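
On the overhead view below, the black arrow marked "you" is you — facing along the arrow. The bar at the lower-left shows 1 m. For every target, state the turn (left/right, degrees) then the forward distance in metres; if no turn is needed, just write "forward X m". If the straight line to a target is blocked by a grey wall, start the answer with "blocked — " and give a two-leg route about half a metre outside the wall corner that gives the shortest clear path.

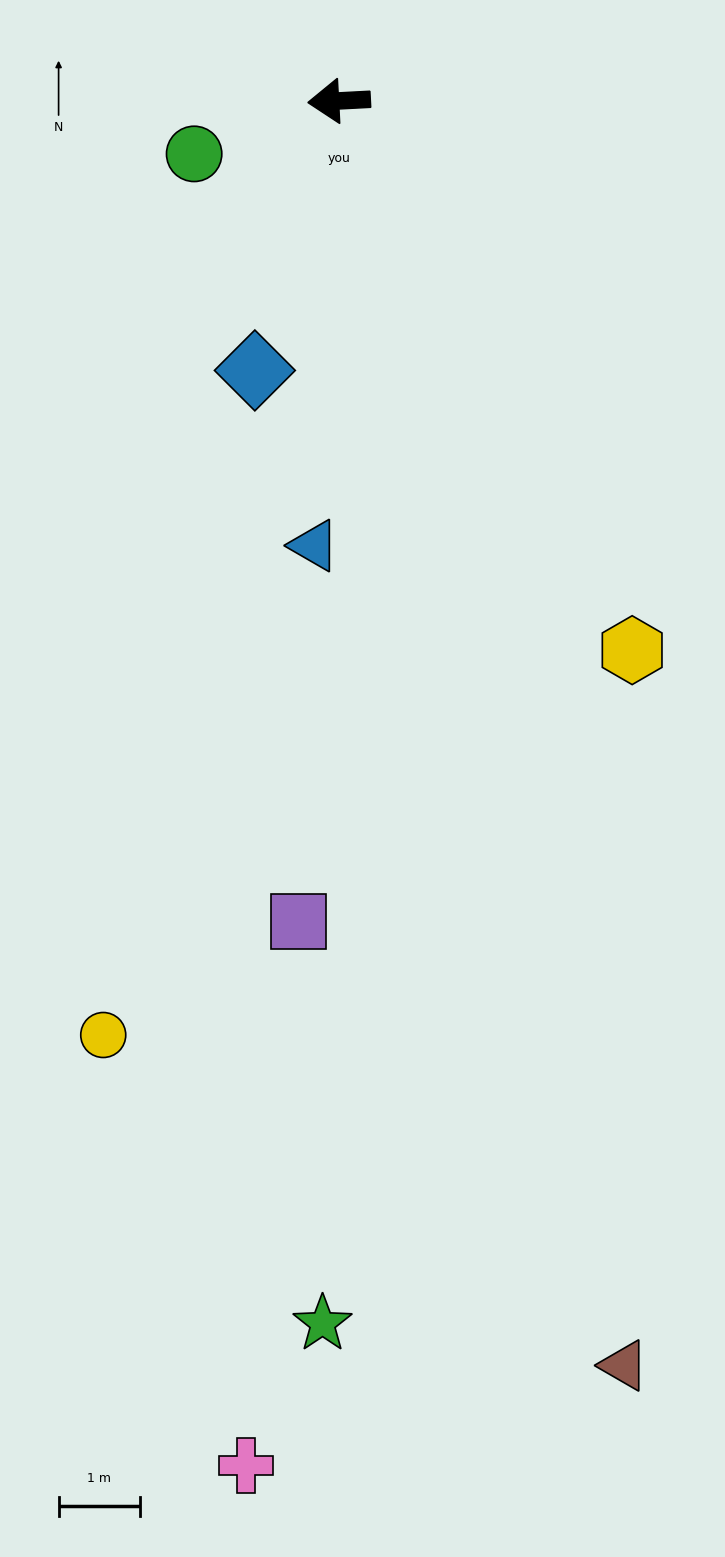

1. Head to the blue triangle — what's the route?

turn left 84°, forward 5.5 m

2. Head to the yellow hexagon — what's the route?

turn left 115°, forward 7.7 m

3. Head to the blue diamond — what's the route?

turn left 70°, forward 3.5 m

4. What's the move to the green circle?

turn left 17°, forward 1.9 m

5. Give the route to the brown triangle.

turn left 100°, forward 16.0 m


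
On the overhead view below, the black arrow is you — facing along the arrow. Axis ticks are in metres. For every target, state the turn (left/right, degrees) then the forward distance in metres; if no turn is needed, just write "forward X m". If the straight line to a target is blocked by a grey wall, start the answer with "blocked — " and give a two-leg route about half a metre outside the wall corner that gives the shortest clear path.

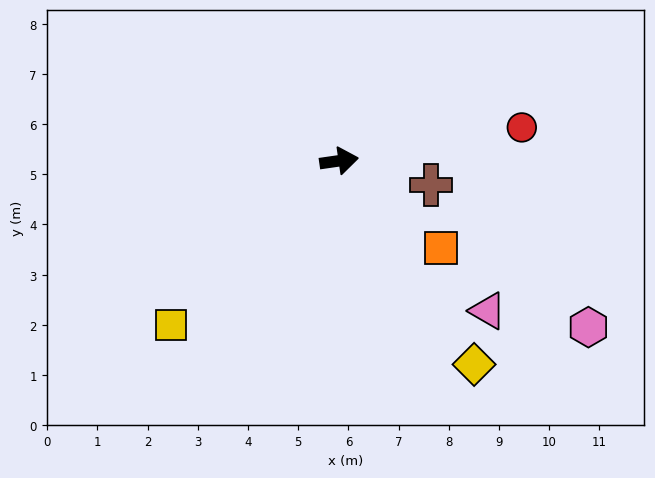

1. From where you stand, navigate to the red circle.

turn left 2°, forward 3.7 m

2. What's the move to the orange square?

turn right 49°, forward 2.7 m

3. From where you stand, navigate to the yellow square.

turn right 144°, forward 4.7 m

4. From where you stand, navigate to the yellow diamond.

turn right 65°, forward 4.9 m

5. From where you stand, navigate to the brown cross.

turn right 23°, forward 1.9 m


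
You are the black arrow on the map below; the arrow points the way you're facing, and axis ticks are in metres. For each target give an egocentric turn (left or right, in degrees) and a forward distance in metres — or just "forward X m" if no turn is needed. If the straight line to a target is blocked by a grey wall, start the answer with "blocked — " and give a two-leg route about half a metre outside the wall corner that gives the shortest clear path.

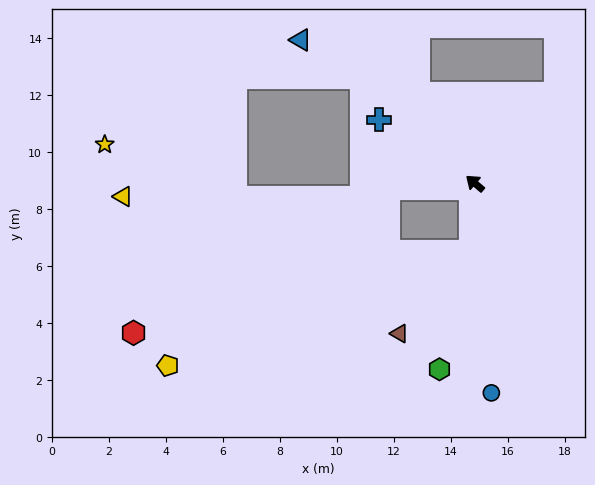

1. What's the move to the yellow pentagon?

blocked — turn left 43°, forward 3.0 m, then turn left 36°, forward 9.9 m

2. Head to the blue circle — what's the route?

turn left 135°, forward 7.4 m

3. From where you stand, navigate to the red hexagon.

blocked — turn left 43°, forward 3.0 m, then turn left 27°, forward 10.3 m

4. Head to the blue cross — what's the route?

turn left 7°, forward 4.0 m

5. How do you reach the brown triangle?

blocked — turn left 127°, forward 2.4 m, then turn right 38°, forward 3.8 m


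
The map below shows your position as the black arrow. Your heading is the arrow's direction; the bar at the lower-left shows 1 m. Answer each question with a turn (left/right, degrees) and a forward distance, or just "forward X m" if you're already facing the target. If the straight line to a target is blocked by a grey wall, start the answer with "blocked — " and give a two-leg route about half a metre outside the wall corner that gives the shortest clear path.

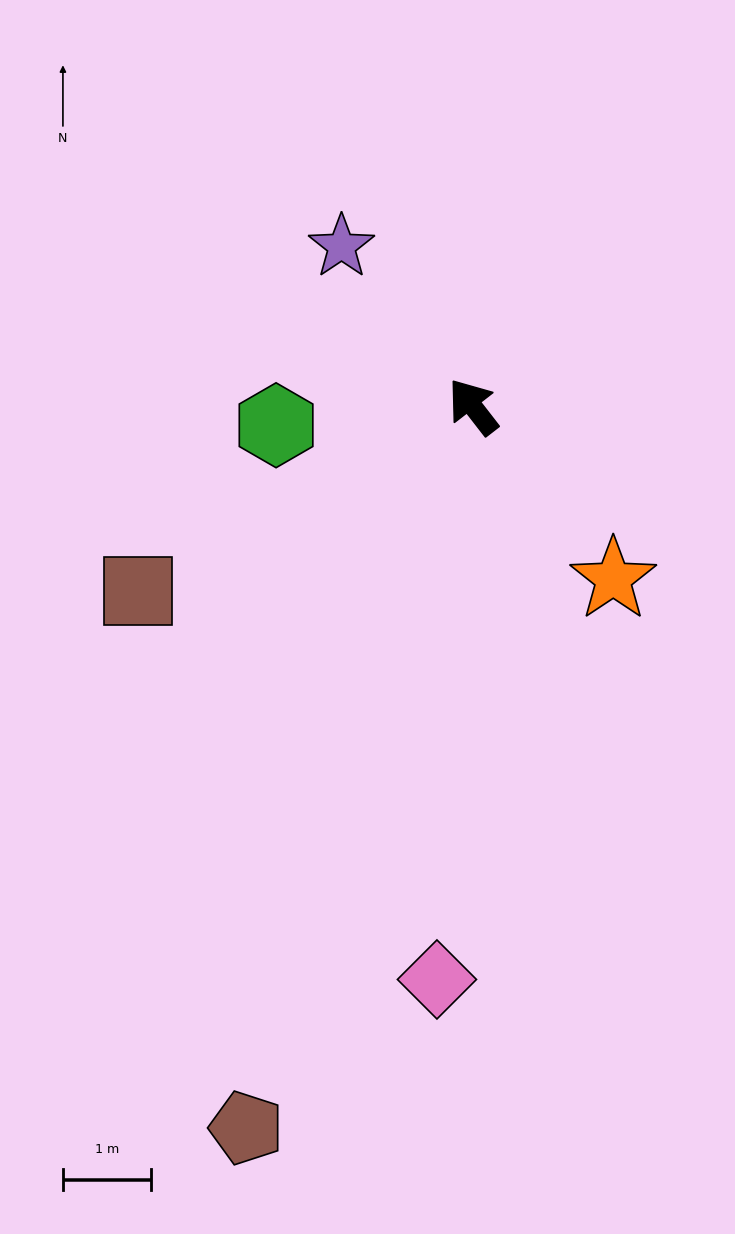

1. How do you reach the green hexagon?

turn left 58°, forward 2.2 m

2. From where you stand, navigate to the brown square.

turn left 81°, forward 4.3 m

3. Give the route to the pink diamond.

turn left 139°, forward 6.5 m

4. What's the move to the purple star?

forward 2.4 m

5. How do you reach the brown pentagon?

turn left 125°, forward 8.6 m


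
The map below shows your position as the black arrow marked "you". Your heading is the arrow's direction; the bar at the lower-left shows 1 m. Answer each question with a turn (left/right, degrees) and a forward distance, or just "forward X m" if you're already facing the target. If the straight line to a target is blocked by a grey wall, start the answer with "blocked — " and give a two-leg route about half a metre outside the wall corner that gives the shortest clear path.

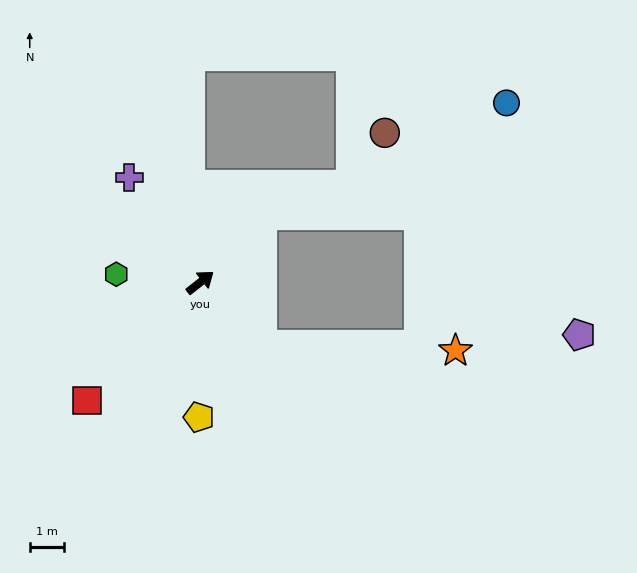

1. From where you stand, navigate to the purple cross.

turn left 86°, forward 3.7 m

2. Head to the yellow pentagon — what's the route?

turn right 129°, forward 3.9 m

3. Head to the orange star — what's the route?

blocked — turn right 83°, forward 2.6 m, then turn left 43°, forward 5.6 m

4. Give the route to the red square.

turn right 172°, forward 4.8 m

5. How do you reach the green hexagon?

turn left 136°, forward 2.5 m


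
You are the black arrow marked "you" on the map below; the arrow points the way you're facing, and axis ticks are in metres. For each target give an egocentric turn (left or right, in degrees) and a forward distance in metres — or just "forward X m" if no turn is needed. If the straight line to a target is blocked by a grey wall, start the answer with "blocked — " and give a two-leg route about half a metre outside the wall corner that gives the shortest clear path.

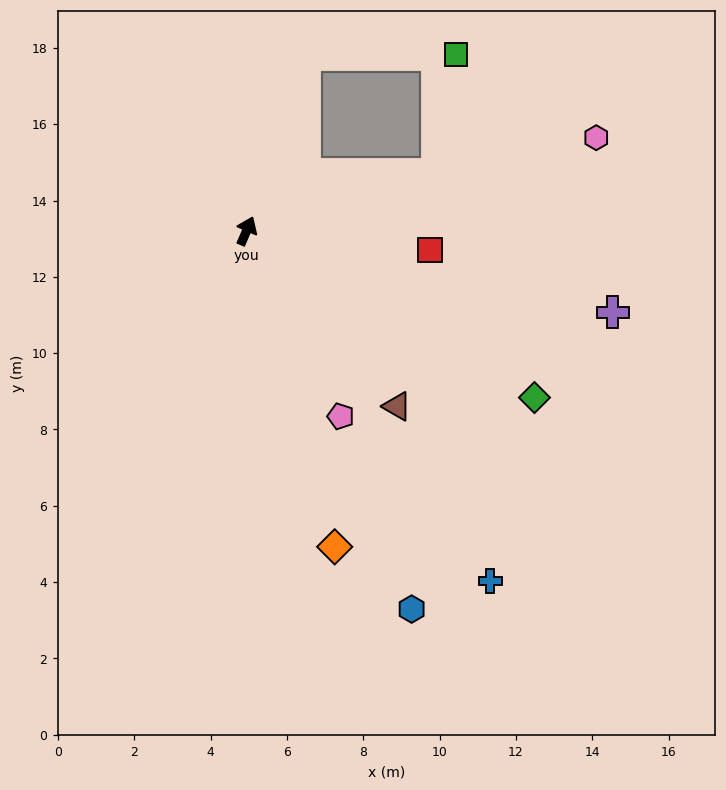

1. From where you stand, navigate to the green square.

blocked — turn right 50°, forward 5.2 m, then turn left 64°, forward 3.2 m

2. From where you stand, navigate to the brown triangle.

turn right 116°, forward 6.1 m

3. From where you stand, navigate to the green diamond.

turn right 97°, forward 8.7 m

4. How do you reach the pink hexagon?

turn right 52°, forward 9.5 m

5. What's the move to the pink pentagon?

turn right 130°, forward 5.5 m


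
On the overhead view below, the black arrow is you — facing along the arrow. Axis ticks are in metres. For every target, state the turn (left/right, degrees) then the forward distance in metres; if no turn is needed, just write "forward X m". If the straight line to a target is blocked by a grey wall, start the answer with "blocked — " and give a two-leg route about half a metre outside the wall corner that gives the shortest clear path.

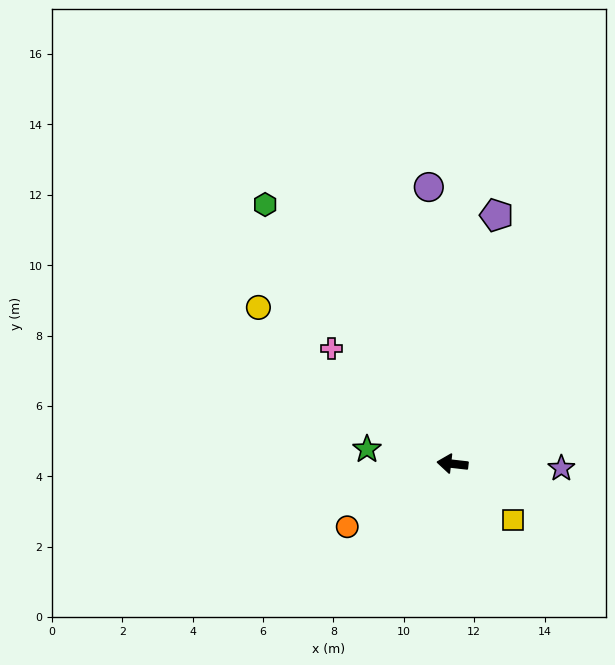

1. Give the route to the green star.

turn right 3°, forward 2.5 m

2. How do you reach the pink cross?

turn right 37°, forward 4.7 m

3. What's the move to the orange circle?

turn left 37°, forward 3.5 m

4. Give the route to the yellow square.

turn left 144°, forward 2.3 m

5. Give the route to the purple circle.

turn right 79°, forward 7.9 m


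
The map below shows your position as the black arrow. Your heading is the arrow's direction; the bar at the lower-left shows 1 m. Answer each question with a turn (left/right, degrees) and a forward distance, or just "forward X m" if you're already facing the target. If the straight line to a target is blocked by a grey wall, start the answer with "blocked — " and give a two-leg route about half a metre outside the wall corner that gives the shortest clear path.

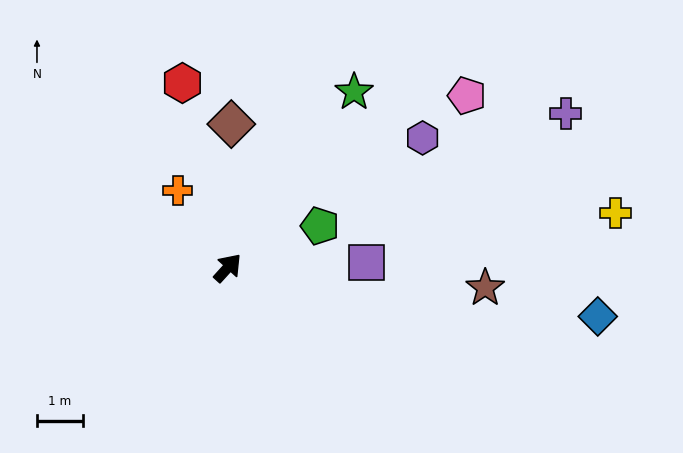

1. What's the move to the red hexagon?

turn left 56°, forward 4.2 m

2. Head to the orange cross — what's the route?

turn left 75°, forward 2.0 m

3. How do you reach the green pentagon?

turn right 23°, forward 2.2 m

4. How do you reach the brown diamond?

turn left 41°, forward 3.2 m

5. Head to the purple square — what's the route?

turn right 46°, forward 3.1 m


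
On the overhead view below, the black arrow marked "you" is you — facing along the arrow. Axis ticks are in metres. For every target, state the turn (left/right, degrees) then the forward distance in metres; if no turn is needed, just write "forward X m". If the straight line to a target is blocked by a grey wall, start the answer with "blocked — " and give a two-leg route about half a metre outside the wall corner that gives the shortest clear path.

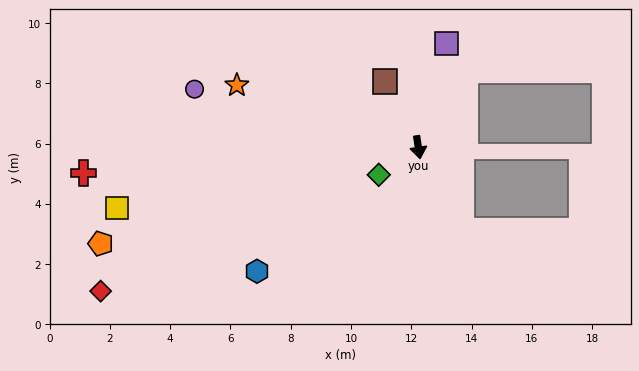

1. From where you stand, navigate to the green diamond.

turn right 64°, forward 1.6 m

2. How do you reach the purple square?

turn left 156°, forward 3.6 m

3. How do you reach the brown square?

turn right 162°, forward 2.5 m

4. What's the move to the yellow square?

turn right 87°, forward 10.2 m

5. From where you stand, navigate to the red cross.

turn right 94°, forward 11.1 m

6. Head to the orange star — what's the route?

turn right 118°, forward 6.4 m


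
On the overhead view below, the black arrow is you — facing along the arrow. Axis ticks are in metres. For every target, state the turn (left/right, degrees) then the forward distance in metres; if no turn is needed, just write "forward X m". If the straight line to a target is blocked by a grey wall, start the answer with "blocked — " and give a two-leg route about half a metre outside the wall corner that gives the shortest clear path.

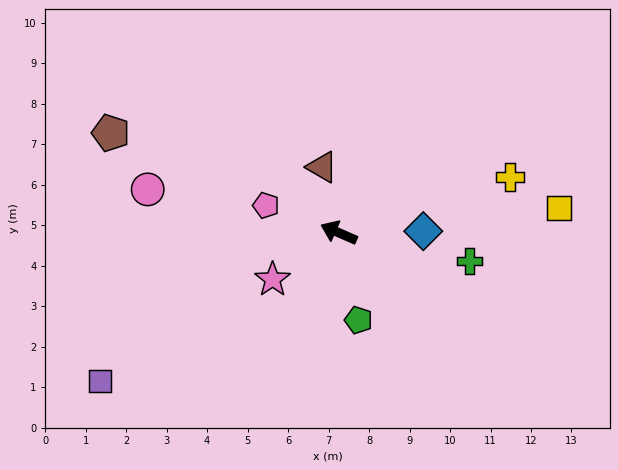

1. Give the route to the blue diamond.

turn right 155°, forward 2.1 m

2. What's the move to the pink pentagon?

turn left 3°, forward 1.9 m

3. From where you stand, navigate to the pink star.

turn left 59°, forward 2.0 m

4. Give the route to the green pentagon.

turn left 126°, forward 2.2 m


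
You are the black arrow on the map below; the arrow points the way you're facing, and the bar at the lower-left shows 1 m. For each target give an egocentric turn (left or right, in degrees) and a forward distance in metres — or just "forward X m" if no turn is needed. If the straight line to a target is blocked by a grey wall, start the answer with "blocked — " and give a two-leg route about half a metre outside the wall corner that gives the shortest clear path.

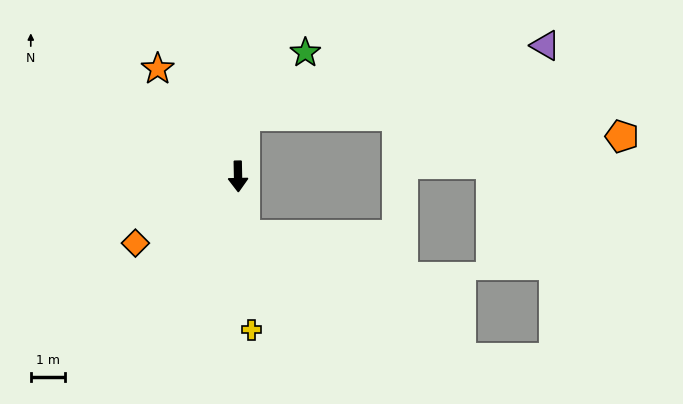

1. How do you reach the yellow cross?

turn left 4°, forward 4.4 m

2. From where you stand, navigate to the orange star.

turn right 144°, forward 3.9 m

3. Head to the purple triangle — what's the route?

blocked — turn left 172°, forward 1.8 m, then turn right 70°, forward 8.9 m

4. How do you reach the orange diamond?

turn right 58°, forward 3.5 m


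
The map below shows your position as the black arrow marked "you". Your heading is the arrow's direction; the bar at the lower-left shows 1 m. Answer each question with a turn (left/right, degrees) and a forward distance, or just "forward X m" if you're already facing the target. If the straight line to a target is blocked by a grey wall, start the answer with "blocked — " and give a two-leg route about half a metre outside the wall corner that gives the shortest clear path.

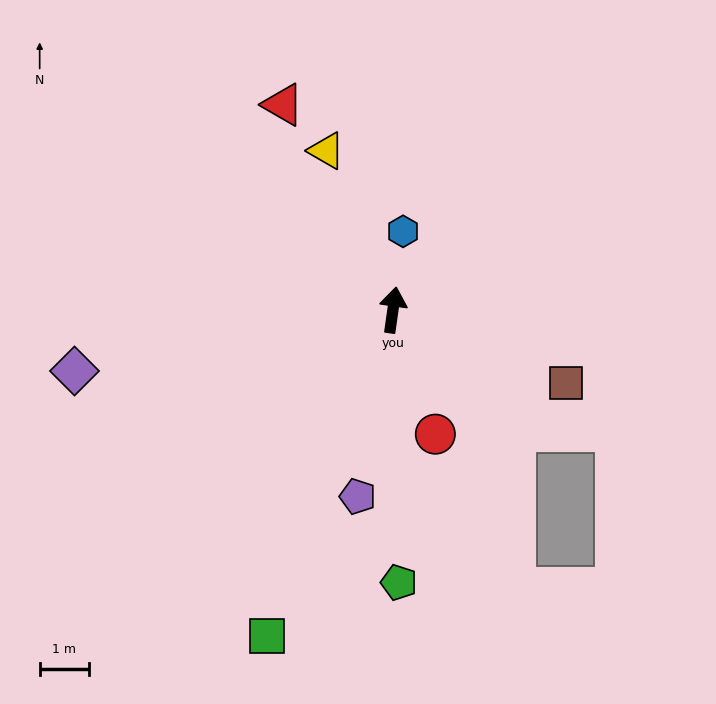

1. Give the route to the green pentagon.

turn right 171°, forward 5.5 m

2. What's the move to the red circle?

turn right 153°, forward 2.7 m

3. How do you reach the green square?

turn left 167°, forward 7.0 m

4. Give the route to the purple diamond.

turn left 109°, forward 6.5 m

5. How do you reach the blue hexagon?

forward 1.6 m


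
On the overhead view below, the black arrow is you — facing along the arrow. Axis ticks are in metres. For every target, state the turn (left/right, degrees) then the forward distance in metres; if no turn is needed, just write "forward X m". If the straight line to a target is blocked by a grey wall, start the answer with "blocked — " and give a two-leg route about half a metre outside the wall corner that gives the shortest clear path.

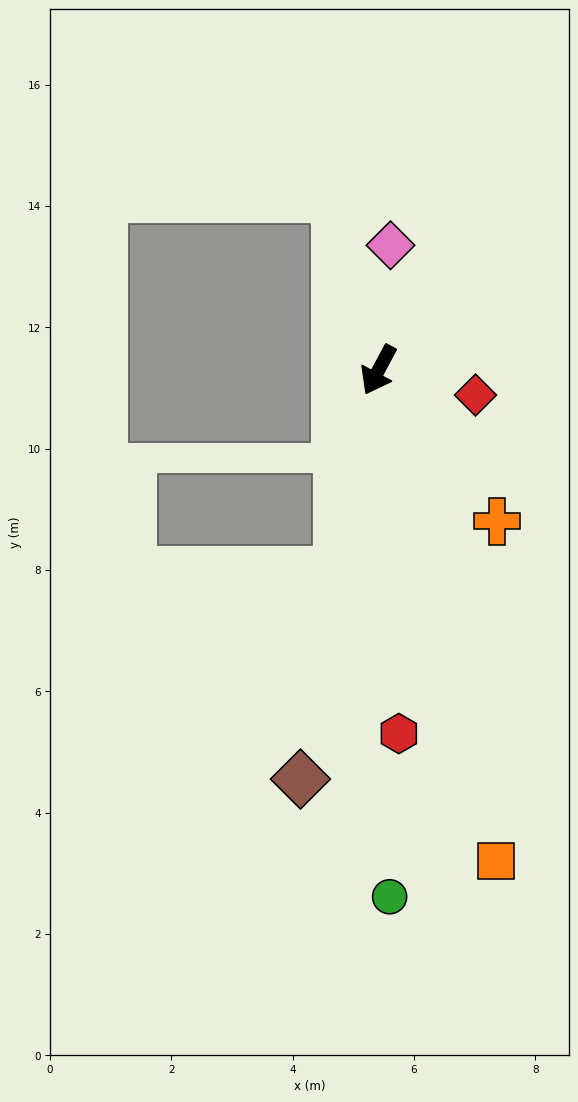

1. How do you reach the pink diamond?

turn right 157°, forward 2.1 m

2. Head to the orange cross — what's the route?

turn left 66°, forward 3.2 m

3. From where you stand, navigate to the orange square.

turn left 42°, forward 8.3 m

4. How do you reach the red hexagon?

turn left 31°, forward 6.0 m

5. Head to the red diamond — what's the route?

turn left 104°, forward 1.7 m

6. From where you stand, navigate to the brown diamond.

turn left 17°, forward 6.9 m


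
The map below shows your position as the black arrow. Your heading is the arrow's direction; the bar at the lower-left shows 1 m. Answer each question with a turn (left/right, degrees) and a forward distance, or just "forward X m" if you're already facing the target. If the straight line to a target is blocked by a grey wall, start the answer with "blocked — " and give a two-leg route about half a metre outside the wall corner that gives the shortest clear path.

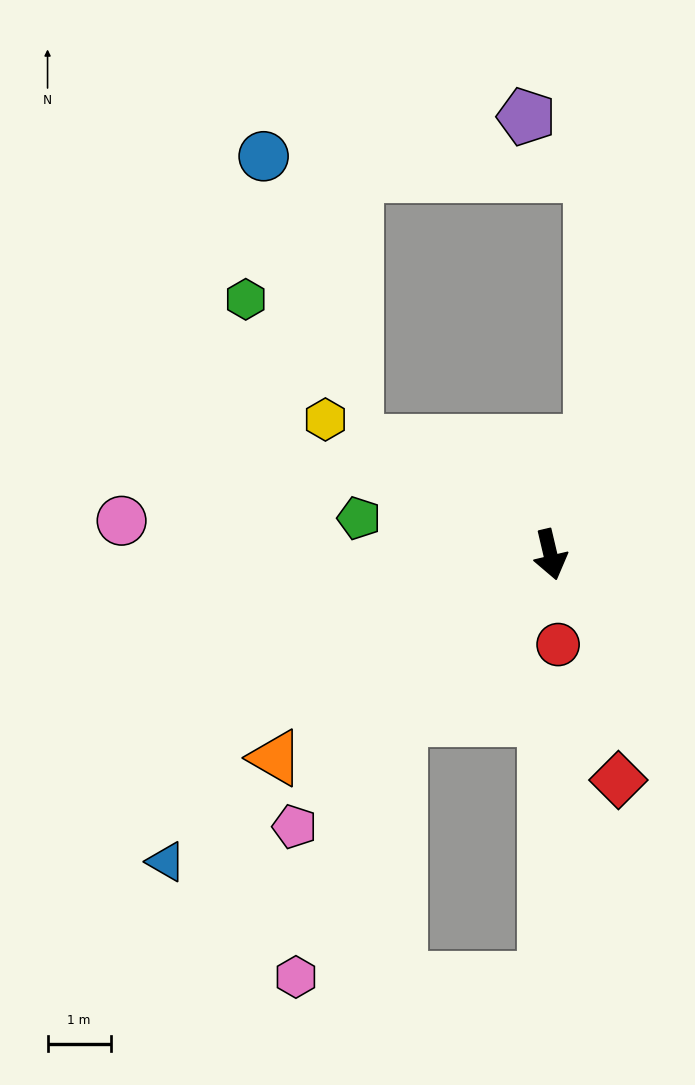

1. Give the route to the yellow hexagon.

turn right 134°, forward 4.2 m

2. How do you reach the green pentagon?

turn right 114°, forward 3.1 m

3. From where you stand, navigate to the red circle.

turn right 8°, forward 1.4 m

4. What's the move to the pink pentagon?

turn right 56°, forward 5.9 m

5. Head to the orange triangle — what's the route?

turn right 67°, forward 5.4 m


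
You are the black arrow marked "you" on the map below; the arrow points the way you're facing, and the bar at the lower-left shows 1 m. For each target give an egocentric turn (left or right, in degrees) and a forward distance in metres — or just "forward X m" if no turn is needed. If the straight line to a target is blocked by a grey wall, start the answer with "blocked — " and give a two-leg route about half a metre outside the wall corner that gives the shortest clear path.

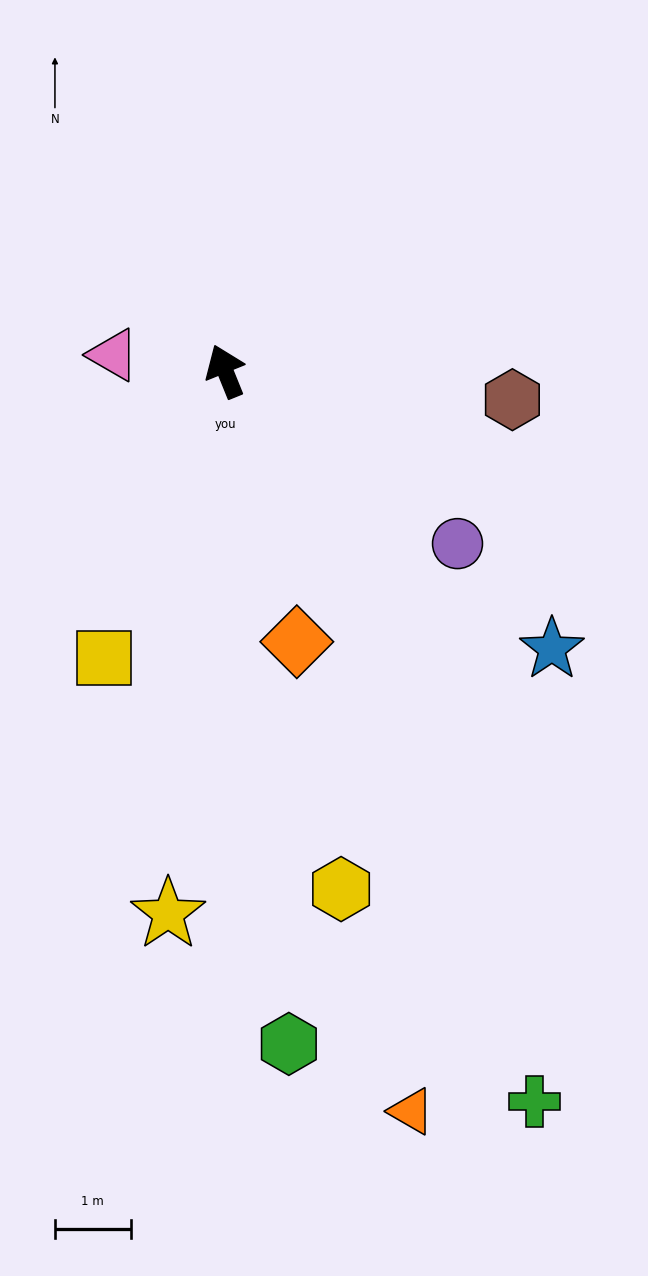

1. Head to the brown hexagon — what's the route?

turn right 118°, forward 3.8 m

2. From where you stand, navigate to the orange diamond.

turn left 173°, forward 3.7 m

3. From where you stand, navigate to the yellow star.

turn left 152°, forward 7.2 m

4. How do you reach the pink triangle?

turn left 60°, forward 1.5 m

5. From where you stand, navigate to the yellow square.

turn left 135°, forward 4.1 m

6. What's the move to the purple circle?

turn right 149°, forward 3.8 m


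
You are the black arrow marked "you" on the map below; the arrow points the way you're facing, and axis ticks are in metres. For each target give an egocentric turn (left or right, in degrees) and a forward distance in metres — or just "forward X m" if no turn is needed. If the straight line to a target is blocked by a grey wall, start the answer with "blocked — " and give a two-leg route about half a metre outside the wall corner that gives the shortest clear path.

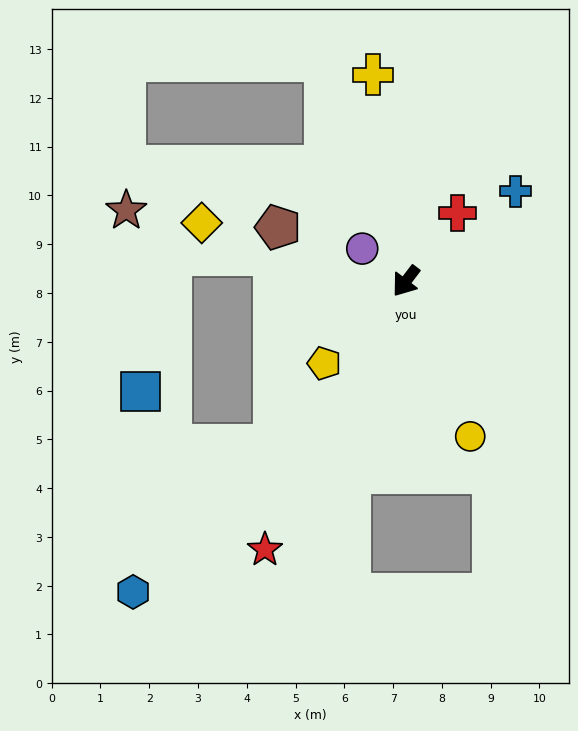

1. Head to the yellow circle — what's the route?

turn left 60°, forward 3.4 m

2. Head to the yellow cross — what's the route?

turn right 134°, forward 4.3 m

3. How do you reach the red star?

turn left 10°, forward 6.2 m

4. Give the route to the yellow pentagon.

turn right 8°, forward 2.4 m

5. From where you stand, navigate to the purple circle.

turn right 90°, forward 1.1 m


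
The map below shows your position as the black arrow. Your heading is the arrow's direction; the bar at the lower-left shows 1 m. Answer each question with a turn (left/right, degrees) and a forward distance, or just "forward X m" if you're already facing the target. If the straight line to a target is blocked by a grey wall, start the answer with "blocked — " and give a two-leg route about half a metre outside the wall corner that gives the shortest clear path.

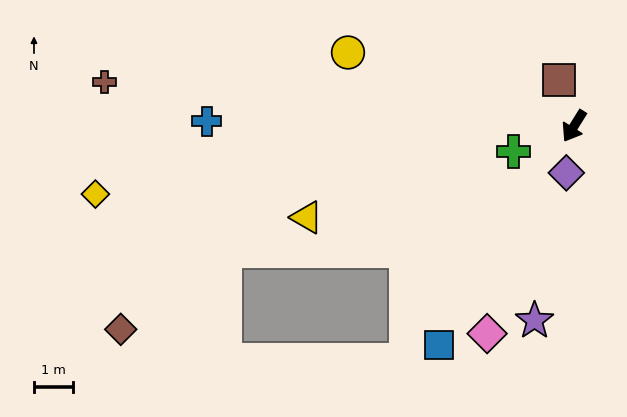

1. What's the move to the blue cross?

turn right 59°, forward 9.3 m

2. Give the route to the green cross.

turn right 35°, forward 1.7 m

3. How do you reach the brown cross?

turn right 63°, forward 11.9 m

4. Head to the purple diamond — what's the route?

turn left 23°, forward 1.2 m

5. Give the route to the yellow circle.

turn right 76°, forward 6.0 m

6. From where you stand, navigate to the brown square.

turn right 130°, forward 1.2 m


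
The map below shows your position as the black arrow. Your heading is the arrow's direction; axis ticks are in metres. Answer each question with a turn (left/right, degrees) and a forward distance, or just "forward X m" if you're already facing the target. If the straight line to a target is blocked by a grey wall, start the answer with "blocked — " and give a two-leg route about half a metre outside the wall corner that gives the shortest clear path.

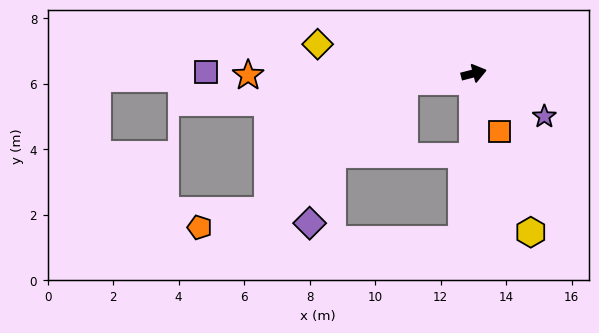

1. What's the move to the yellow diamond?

turn left 155°, forward 4.9 m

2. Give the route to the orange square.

turn right 80°, forward 1.9 m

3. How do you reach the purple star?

turn right 46°, forward 2.5 m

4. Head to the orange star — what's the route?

turn left 166°, forward 6.9 m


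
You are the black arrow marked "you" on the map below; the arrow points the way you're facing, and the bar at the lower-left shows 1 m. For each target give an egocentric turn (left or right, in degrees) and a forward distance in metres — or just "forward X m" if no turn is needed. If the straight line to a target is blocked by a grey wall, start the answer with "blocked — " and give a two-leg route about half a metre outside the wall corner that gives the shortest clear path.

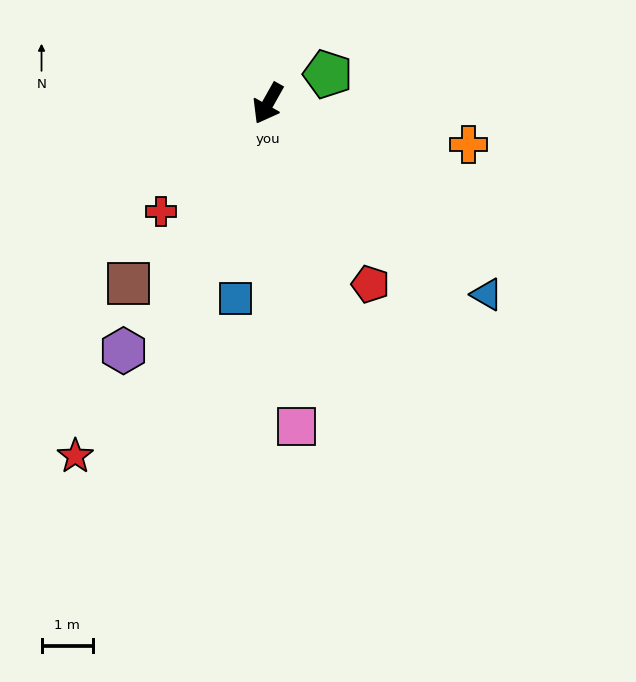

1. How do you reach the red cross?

turn right 15°, forward 3.0 m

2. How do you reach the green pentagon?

turn left 145°, forward 1.3 m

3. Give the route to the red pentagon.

turn left 59°, forward 4.0 m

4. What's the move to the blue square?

turn left 20°, forward 3.9 m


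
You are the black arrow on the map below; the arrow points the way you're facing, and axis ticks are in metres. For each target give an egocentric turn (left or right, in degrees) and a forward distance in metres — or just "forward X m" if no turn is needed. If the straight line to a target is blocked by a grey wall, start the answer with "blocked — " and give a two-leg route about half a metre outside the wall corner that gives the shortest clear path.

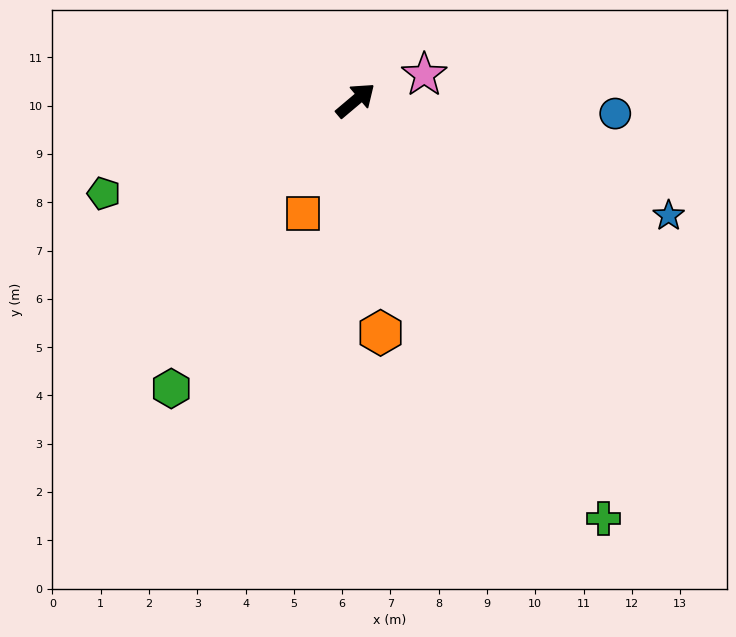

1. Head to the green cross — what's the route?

turn right 100°, forward 10.1 m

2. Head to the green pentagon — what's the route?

turn left 160°, forward 5.6 m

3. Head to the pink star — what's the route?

turn right 20°, forward 1.5 m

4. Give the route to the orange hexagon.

turn right 124°, forward 4.8 m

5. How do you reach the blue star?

turn right 60°, forward 6.9 m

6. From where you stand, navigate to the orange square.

turn right 155°, forward 2.6 m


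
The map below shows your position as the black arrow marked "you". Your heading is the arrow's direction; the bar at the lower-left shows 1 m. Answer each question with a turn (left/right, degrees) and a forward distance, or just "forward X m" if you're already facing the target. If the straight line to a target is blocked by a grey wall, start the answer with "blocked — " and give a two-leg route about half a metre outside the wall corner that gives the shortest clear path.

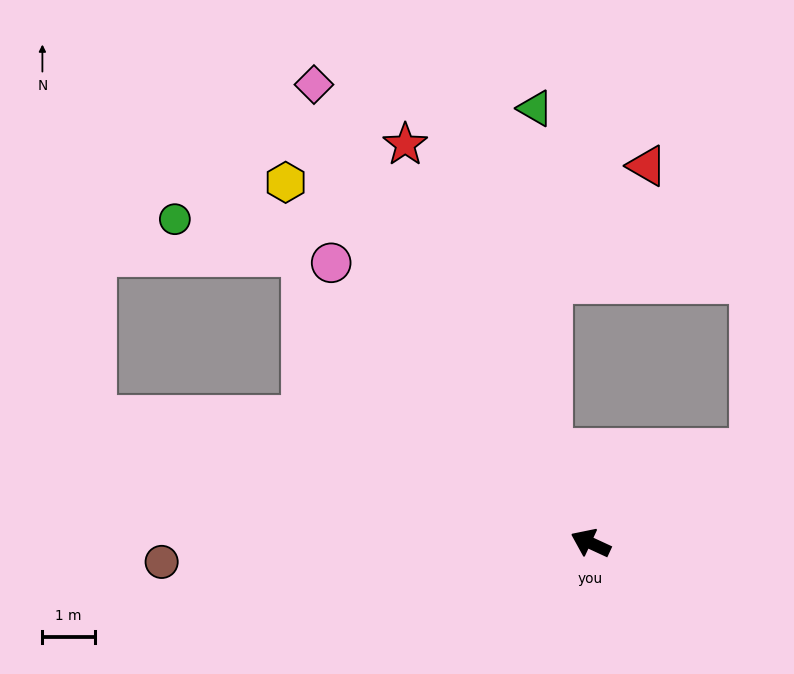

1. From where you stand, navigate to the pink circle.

turn right 22°, forward 7.3 m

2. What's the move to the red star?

turn right 40°, forward 8.4 m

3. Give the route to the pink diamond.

turn right 34°, forward 10.2 m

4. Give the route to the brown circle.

turn left 27°, forward 8.2 m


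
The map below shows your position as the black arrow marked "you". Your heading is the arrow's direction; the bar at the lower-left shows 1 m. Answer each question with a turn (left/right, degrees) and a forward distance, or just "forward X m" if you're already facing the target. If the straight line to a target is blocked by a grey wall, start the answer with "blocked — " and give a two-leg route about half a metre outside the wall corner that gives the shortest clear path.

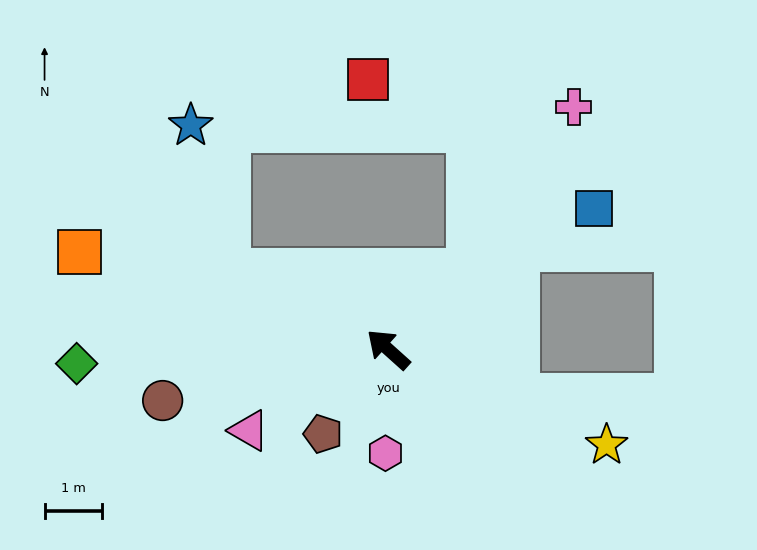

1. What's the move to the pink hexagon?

turn left 130°, forward 1.8 m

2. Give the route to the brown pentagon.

turn left 94°, forward 1.9 m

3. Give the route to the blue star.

blocked — turn left 17°, forward 3.1 m, then turn right 52°, forward 2.7 m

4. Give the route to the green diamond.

turn left 45°, forward 5.5 m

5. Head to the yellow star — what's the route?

turn right 162°, forward 4.2 m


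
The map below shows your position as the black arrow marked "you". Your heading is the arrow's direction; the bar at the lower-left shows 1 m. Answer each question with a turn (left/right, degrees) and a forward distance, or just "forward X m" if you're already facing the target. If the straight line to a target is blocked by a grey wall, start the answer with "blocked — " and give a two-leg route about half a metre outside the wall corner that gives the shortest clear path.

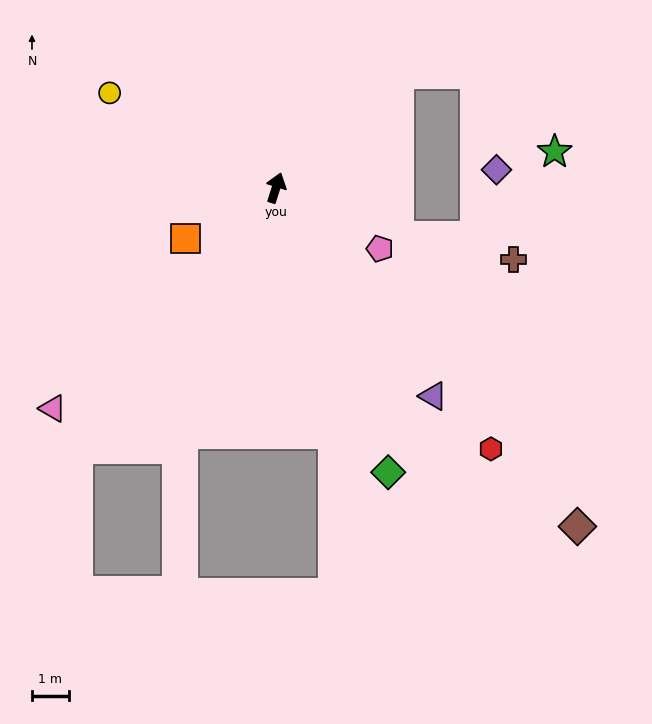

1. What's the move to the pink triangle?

turn left 152°, forward 8.6 m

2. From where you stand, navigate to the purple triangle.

turn right 125°, forward 7.1 m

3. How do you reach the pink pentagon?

turn right 103°, forward 3.3 m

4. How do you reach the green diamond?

turn right 141°, forward 8.3 m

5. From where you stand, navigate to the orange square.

turn left 137°, forward 2.8 m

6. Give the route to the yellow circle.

turn left 78°, forward 5.2 m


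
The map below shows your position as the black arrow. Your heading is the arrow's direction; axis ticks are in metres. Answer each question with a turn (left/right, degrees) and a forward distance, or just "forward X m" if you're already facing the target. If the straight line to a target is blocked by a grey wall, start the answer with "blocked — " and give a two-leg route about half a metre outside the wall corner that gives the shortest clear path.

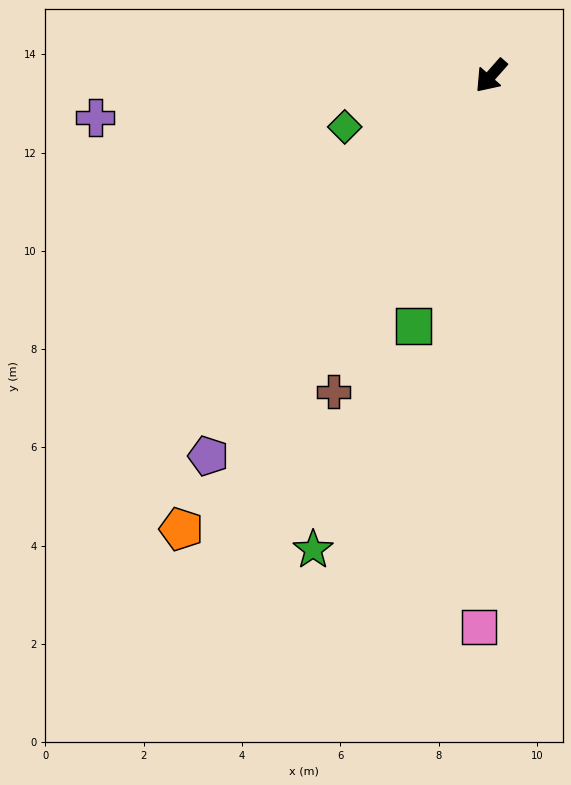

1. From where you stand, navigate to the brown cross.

turn left 15°, forward 7.2 m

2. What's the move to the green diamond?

turn right 29°, forward 3.2 m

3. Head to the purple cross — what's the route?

turn right 43°, forward 8.1 m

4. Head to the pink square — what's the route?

turn left 40°, forward 11.2 m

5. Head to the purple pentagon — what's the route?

turn left 5°, forward 9.6 m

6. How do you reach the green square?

turn left 24°, forward 5.3 m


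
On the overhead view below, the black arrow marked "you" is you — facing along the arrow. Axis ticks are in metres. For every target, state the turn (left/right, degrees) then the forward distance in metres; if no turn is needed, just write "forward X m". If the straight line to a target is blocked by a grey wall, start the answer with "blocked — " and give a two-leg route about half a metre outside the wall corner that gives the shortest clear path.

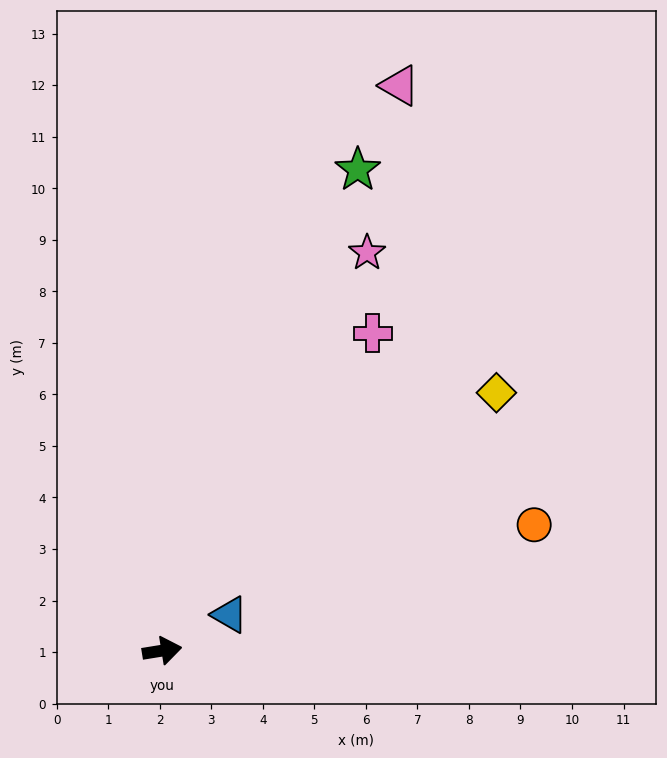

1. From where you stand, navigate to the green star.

turn left 59°, forward 10.1 m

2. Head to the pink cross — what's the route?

turn left 47°, forward 7.4 m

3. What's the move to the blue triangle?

turn left 19°, forward 1.5 m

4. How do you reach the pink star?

turn left 54°, forward 8.7 m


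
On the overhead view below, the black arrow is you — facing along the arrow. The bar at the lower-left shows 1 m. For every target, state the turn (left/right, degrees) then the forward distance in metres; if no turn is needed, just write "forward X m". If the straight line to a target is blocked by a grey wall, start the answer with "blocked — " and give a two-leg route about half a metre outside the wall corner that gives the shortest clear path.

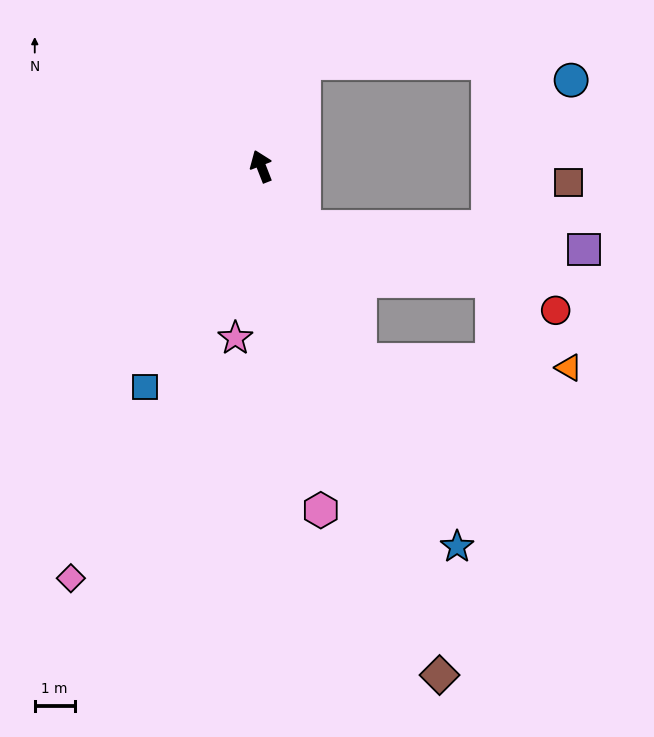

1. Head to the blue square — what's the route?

turn left 131°, forward 6.3 m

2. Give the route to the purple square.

blocked — turn right 166°, forward 1.9 m, then turn left 50°, forward 7.1 m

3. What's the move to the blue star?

turn right 174°, forward 10.8 m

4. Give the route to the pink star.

turn left 150°, forward 4.4 m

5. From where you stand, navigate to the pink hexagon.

turn left 168°, forward 8.8 m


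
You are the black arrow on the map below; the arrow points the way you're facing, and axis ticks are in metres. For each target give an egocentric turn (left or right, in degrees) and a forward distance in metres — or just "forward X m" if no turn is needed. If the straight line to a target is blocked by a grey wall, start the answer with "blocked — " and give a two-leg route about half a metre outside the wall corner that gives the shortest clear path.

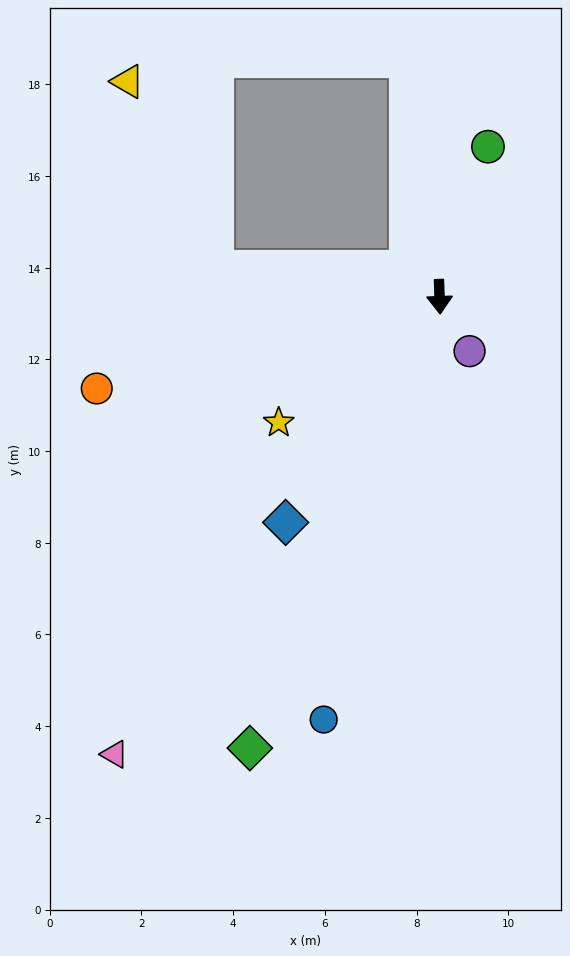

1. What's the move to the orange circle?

turn right 77°, forward 7.7 m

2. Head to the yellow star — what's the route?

turn right 54°, forward 4.5 m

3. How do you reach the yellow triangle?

blocked — turn right 99°, forward 4.9 m, then turn right 58°, forward 4.5 m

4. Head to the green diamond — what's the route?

turn right 25°, forward 10.7 m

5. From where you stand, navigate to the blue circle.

turn right 17°, forward 9.6 m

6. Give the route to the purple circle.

turn left 27°, forward 1.4 m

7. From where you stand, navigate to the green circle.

turn left 160°, forward 3.4 m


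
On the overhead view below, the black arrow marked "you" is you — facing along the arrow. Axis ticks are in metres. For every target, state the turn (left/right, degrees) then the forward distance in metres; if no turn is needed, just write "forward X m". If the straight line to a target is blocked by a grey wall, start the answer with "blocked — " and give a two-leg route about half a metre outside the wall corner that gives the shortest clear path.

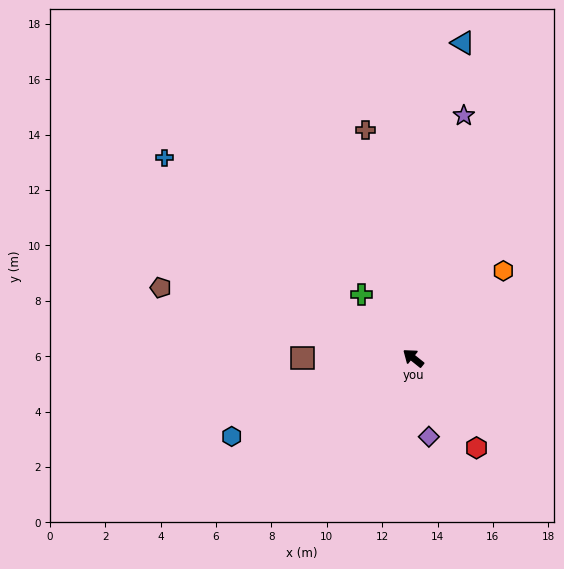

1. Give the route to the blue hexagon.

turn left 62°, forward 7.1 m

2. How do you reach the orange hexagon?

turn right 97°, forward 4.5 m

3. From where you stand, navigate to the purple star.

turn right 63°, forward 8.9 m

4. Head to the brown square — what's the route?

turn left 39°, forward 4.0 m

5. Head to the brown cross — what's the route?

turn right 40°, forward 8.4 m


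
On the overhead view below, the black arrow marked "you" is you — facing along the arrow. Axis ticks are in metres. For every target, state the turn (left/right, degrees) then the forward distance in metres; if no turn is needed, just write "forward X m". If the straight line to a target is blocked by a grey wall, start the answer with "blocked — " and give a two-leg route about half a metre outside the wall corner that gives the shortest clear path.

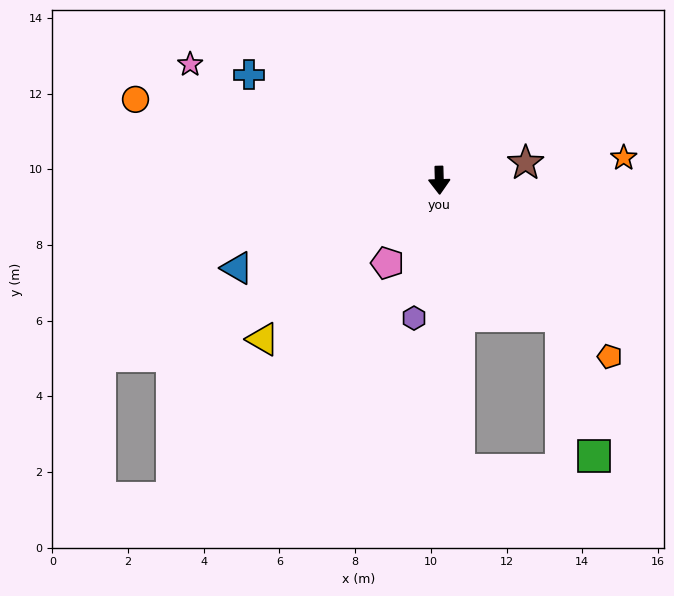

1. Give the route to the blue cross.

turn right 121°, forward 5.8 m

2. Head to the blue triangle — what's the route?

turn right 68°, forward 5.8 m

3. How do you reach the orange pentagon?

turn left 42°, forward 6.5 m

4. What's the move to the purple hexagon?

turn right 12°, forward 3.7 m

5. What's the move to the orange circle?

turn right 106°, forward 8.3 m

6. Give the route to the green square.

blocked — turn left 40°, forward 4.8 m, then turn right 28°, forward 3.8 m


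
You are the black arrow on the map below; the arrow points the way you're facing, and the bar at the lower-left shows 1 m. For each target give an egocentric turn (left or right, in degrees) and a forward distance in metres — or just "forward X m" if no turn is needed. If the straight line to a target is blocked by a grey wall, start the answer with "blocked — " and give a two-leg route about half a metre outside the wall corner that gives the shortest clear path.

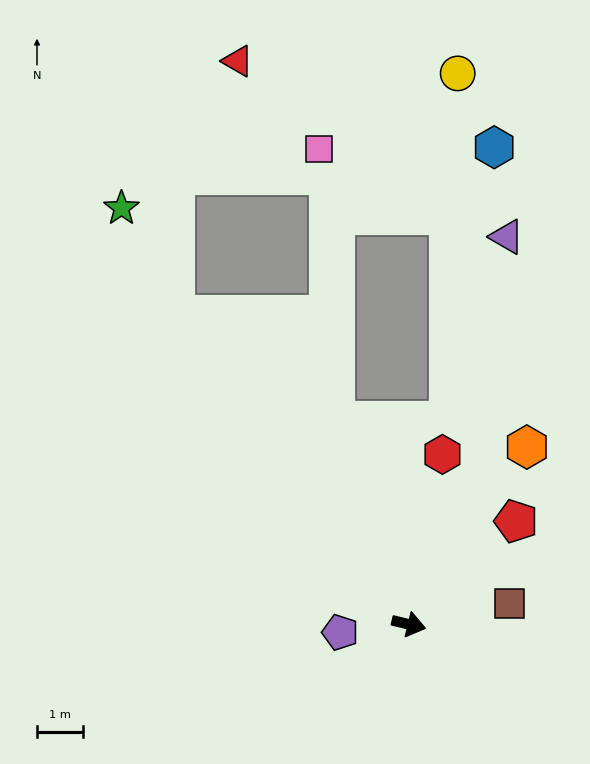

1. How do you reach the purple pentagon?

turn right 160°, forward 1.5 m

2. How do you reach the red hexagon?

turn left 92°, forward 3.7 m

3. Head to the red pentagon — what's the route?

turn left 57°, forward 3.2 m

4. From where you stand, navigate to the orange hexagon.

turn left 70°, forward 4.6 m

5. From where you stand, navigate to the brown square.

turn left 25°, forward 2.2 m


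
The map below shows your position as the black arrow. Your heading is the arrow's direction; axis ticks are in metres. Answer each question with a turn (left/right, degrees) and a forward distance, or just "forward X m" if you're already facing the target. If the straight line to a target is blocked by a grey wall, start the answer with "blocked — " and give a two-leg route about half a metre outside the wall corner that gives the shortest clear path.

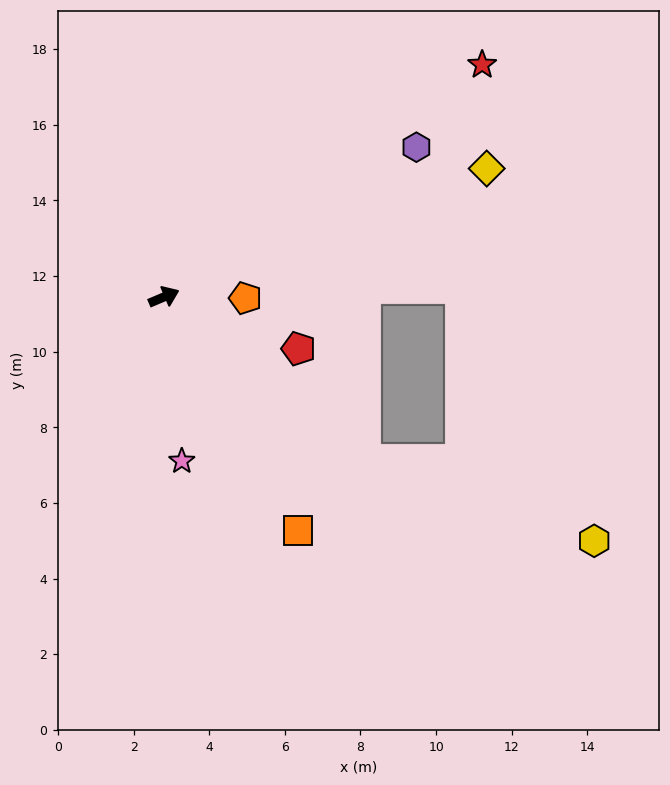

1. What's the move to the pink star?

turn right 107°, forward 4.4 m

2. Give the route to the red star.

turn left 13°, forward 10.4 m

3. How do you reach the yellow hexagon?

blocked — turn right 62°, forward 6.8 m, then turn left 20°, forward 6.4 m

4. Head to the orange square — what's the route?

turn right 83°, forward 7.1 m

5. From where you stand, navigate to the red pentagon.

turn right 44°, forward 3.8 m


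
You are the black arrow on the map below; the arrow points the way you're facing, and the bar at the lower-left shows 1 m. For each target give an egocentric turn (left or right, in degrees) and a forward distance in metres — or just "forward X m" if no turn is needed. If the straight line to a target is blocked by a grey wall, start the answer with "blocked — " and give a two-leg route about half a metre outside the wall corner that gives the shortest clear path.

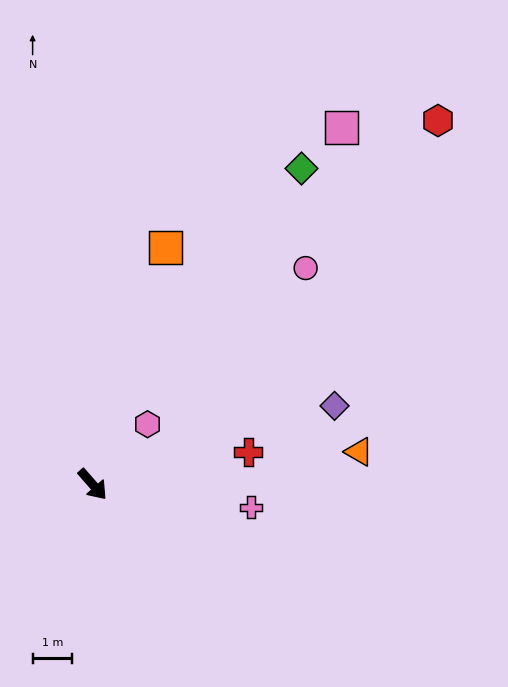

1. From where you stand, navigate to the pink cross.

turn left 41°, forward 4.0 m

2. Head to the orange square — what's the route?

turn left 122°, forward 6.3 m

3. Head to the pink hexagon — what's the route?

turn left 96°, forward 2.1 m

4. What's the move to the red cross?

turn left 60°, forward 4.0 m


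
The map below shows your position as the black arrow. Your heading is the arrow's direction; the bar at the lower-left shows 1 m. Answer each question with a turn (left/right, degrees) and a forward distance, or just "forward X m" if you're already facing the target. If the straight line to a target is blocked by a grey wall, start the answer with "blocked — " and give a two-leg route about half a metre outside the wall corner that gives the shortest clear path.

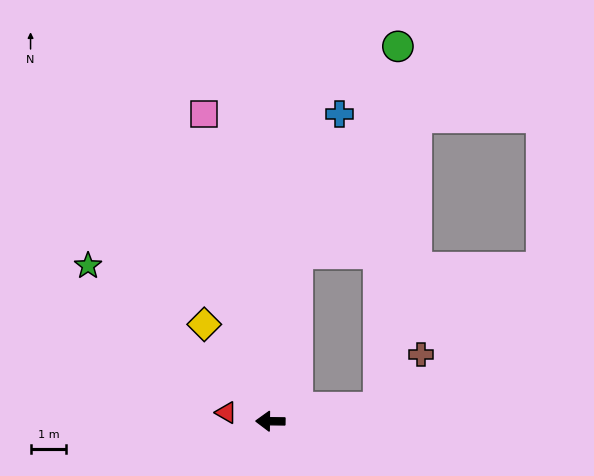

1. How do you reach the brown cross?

blocked — turn right 172°, forward 3.0 m, then turn left 43°, forward 1.9 m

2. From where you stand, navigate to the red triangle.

turn right 10°, forward 1.3 m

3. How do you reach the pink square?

turn right 77°, forward 8.7 m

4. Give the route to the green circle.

blocked — turn right 98°, forward 4.7 m, then turn right 17°, forward 6.4 m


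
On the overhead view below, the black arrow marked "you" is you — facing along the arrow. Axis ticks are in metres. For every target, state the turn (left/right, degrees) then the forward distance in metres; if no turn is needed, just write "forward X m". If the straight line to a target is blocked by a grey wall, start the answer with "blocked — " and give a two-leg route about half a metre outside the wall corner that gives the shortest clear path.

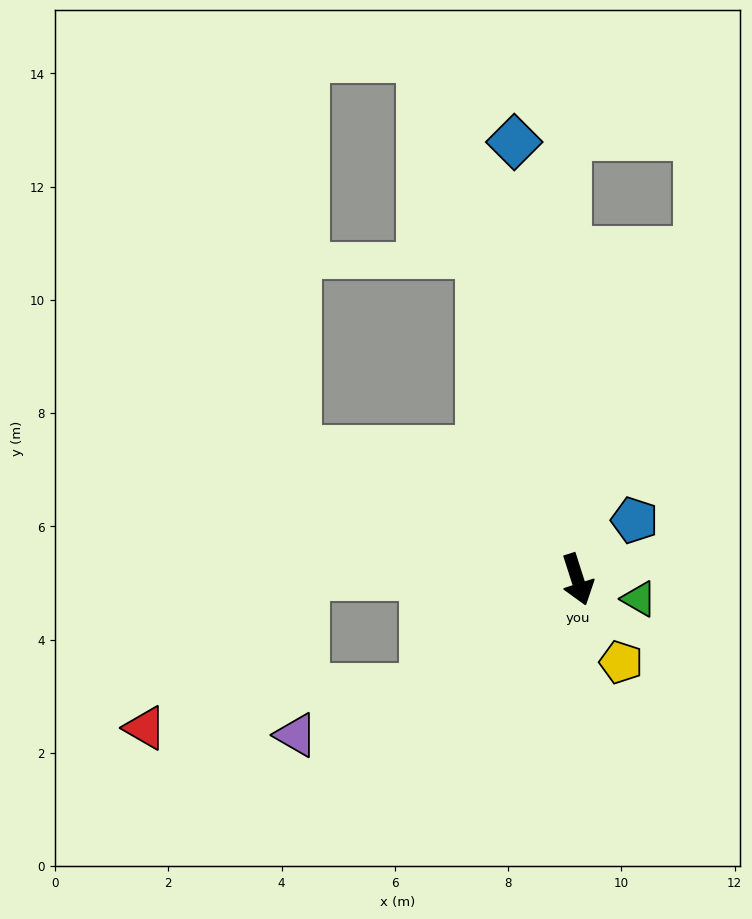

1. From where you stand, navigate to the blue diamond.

turn left 170°, forward 7.8 m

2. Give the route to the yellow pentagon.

turn left 10°, forward 1.7 m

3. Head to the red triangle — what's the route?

blocked — turn right 108°, forward 4.8 m, then turn left 44°, forward 3.9 m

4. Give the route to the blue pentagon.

turn left 118°, forward 1.5 m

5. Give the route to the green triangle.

turn left 55°, forward 1.1 m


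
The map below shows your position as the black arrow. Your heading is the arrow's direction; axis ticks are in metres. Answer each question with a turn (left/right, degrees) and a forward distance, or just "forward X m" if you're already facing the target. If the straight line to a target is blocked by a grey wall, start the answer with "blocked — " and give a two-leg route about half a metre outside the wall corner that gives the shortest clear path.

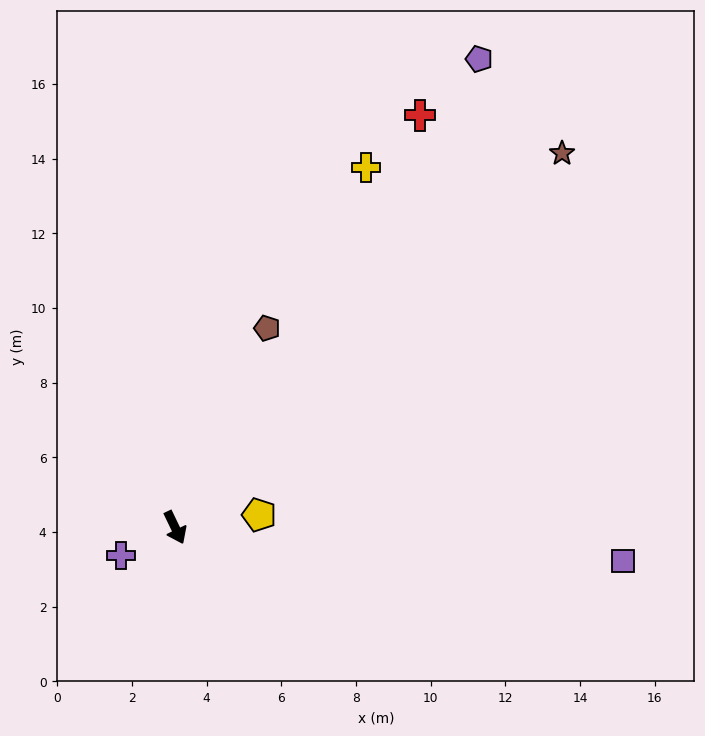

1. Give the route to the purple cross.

turn right 88°, forward 1.6 m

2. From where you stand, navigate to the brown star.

turn left 108°, forward 14.4 m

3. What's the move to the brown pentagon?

turn left 130°, forward 5.9 m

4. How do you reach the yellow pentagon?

turn left 73°, forward 2.3 m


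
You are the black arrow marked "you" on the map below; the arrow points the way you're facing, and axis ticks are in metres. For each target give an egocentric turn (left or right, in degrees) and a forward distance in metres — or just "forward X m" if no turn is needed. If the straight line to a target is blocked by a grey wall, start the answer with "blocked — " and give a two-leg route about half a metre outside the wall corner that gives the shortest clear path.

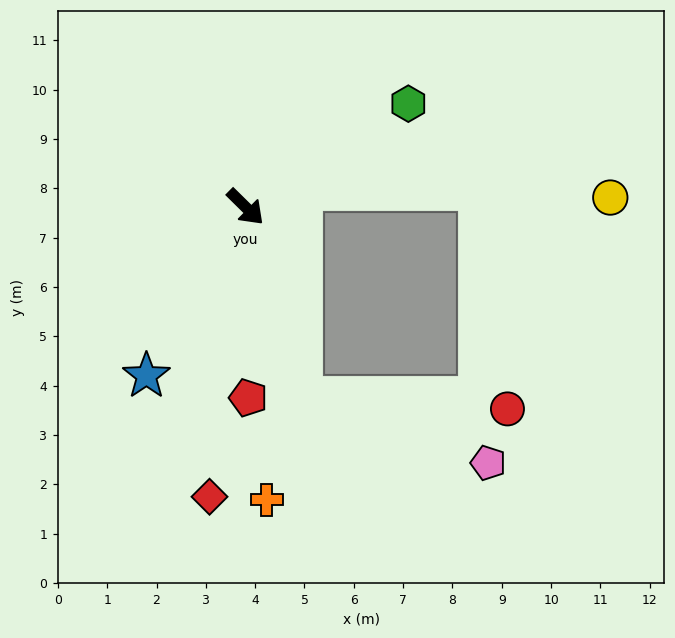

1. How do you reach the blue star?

turn right 76°, forward 4.0 m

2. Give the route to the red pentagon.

turn right 45°, forward 3.9 m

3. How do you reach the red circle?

blocked — turn right 29°, forward 4.0 m, then turn left 70°, forward 4.2 m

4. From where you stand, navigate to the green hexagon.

turn left 77°, forward 3.9 m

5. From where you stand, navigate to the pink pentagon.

blocked — turn right 29°, forward 4.0 m, then turn left 54°, forward 4.0 m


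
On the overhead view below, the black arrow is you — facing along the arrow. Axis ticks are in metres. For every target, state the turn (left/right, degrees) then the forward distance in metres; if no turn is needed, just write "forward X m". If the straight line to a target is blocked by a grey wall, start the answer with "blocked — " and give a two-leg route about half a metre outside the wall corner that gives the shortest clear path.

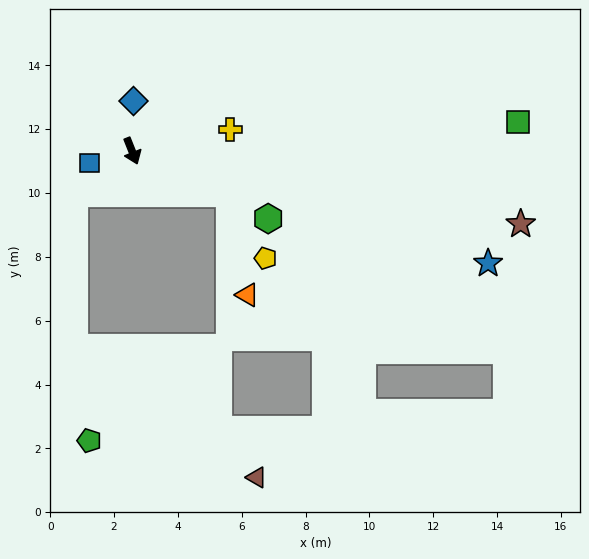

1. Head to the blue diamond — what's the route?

turn left 157°, forward 1.6 m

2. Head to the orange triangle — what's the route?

blocked — turn left 44°, forward 3.3 m, then turn right 55°, forward 3.2 m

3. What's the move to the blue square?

turn right 96°, forward 1.4 m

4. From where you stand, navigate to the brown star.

turn left 58°, forward 12.4 m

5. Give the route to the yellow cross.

turn left 81°, forward 3.2 m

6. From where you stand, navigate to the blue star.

turn left 51°, forward 11.7 m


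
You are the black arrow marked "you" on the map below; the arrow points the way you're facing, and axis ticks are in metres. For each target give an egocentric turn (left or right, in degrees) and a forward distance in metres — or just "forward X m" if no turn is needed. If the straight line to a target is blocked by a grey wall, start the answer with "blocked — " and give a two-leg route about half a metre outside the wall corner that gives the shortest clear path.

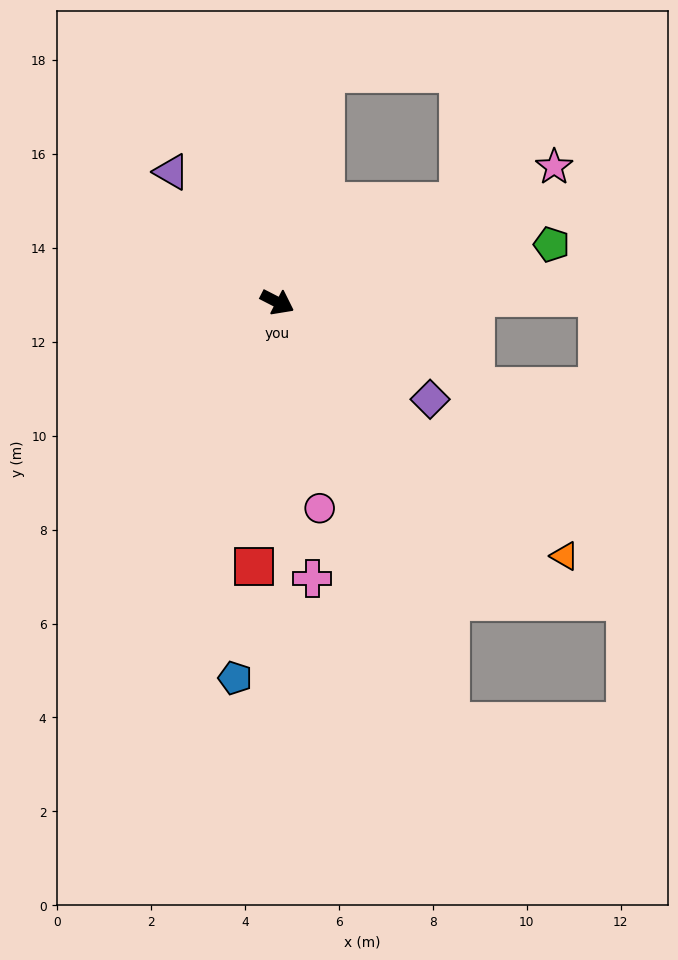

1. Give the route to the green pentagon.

turn left 39°, forward 6.0 m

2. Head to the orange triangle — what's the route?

turn right 14°, forward 8.2 m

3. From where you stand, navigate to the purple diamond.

turn right 5°, forward 3.9 m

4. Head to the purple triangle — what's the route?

turn left 156°, forward 3.6 m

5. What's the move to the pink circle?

turn right 51°, forward 4.5 m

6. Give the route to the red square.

turn right 68°, forward 5.7 m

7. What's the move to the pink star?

turn left 53°, forward 6.6 m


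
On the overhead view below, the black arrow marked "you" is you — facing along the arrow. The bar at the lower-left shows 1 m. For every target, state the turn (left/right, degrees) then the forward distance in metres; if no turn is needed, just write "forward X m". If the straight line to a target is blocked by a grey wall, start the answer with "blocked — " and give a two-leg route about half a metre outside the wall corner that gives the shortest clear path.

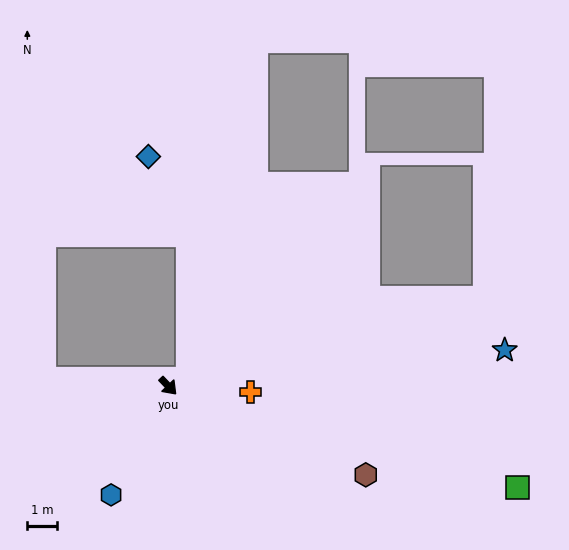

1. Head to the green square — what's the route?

turn left 30°, forward 12.1 m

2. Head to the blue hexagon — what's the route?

turn right 71°, forward 4.1 m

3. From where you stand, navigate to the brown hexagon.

turn left 22°, forward 7.2 m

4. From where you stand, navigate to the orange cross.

turn left 42°, forward 2.7 m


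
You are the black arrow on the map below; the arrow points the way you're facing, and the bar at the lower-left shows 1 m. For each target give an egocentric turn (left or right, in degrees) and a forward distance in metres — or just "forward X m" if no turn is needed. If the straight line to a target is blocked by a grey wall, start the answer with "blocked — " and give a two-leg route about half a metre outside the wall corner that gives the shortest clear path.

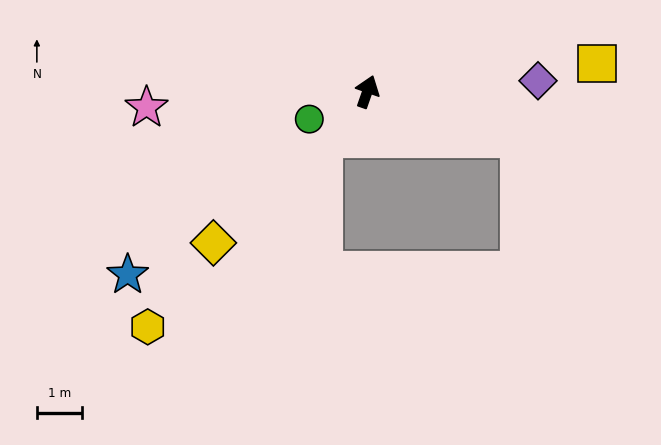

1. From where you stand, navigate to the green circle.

turn left 135°, forward 1.4 m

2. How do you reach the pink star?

turn left 113°, forward 4.9 m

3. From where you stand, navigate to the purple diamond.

turn right 67°, forward 3.8 m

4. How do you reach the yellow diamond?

turn left 154°, forward 4.8 m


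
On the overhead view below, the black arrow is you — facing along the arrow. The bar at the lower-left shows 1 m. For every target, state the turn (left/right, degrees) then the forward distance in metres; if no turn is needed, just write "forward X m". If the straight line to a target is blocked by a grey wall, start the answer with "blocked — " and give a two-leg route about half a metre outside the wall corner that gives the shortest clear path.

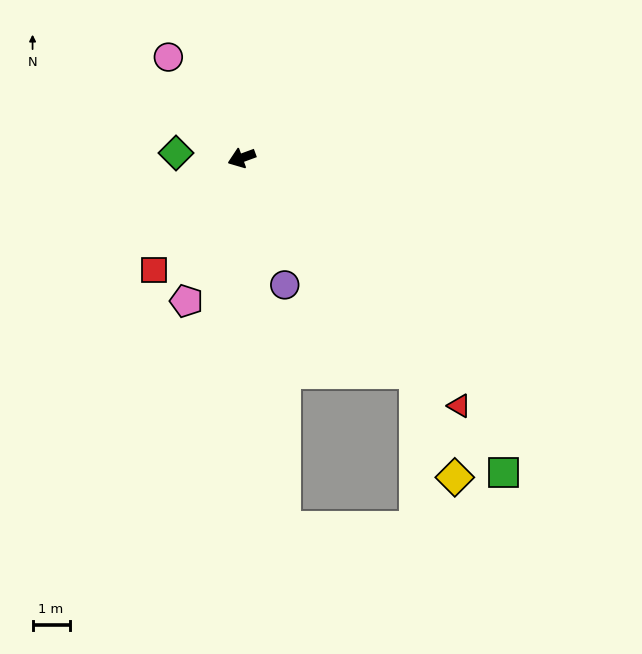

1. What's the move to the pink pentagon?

turn left 49°, forward 4.2 m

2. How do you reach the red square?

turn left 32°, forward 3.8 m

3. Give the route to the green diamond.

turn right 24°, forward 1.8 m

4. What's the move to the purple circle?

turn left 89°, forward 3.6 m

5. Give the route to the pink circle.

turn right 74°, forward 3.4 m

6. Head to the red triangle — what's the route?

turn left 111°, forward 8.9 m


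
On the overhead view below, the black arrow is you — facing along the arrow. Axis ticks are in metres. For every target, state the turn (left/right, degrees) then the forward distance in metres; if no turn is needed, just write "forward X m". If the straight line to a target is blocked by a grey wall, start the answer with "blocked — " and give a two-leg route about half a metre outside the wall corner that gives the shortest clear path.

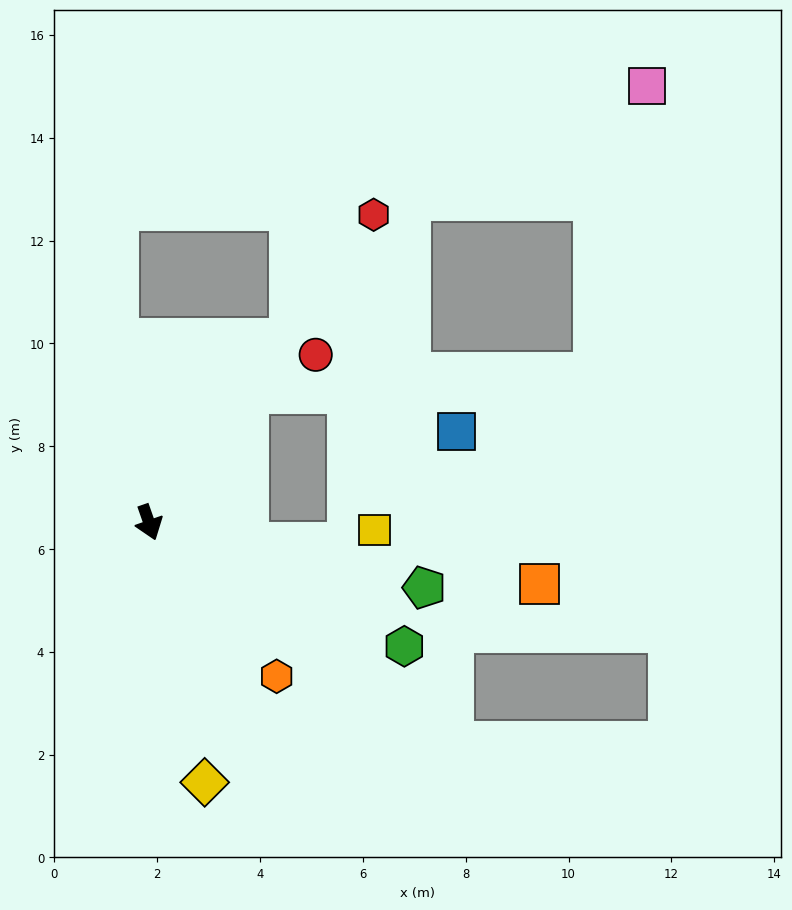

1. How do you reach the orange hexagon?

turn left 20°, forward 3.9 m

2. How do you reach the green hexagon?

turn left 45°, forward 5.5 m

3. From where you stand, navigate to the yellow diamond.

turn right 7°, forward 5.2 m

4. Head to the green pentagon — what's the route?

turn left 57°, forward 5.5 m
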